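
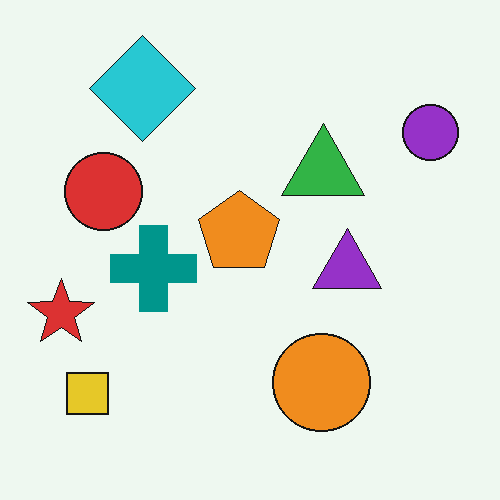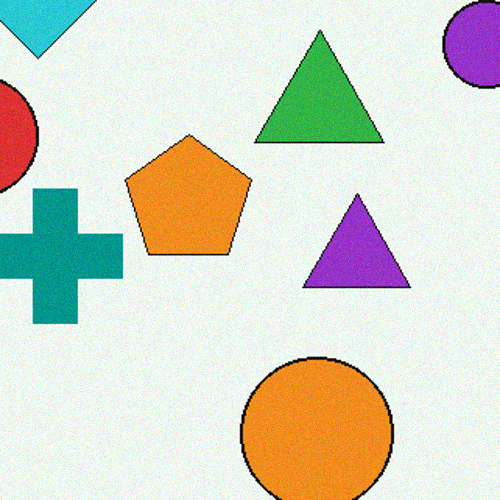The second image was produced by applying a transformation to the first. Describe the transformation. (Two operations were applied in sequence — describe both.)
This is the original image cropped slightly and scaled back up, then degraded with subtle gaussian noise.

The visible shapes are larger and the field of view is narrower; shapes near the original edges may be partly or wholly outside the frame — a crop-and-rescale. Random speckle covers the whole image, including the flat background.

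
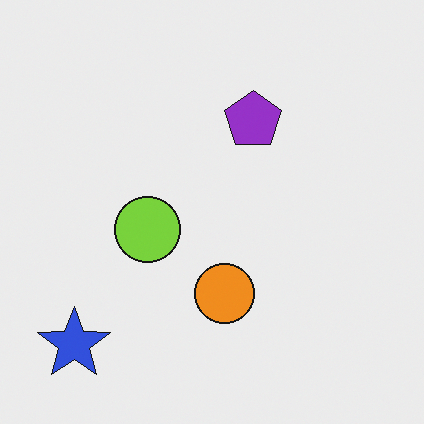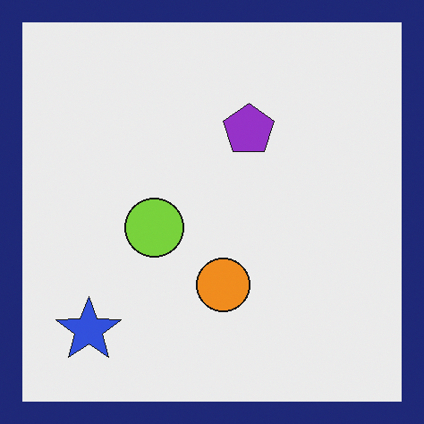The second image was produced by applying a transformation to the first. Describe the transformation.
The second image is the first framed with a navy border.

A solid navy frame runs around the edge of the second image, with the content slightly shrunk inside it.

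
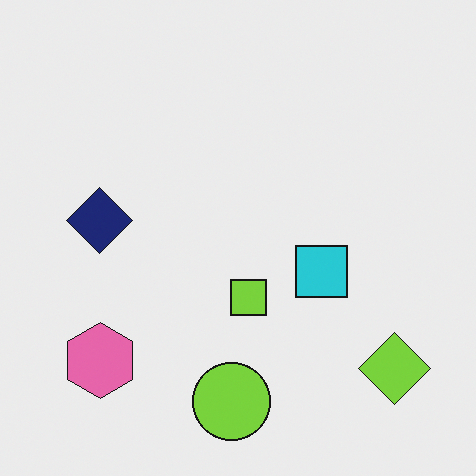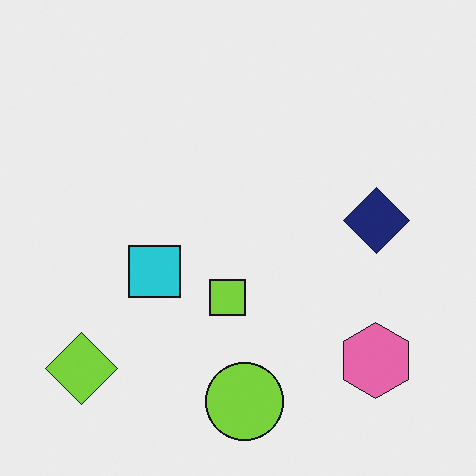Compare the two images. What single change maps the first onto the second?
Flipped horizontally (left ↔ right).

The lime diamond is in the bottom-right of the first image and the bottom-left of the second — shapes on opposite sides of the vertical midline have swapped in a mirror flip.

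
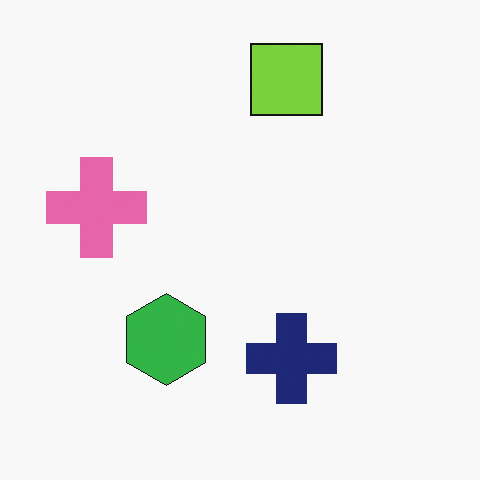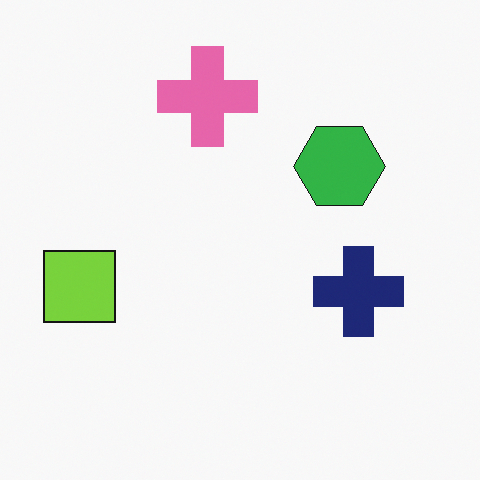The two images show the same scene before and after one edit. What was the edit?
The image was transposed (reflected across the top-left ↔ bottom-right diagonal).

Shapes have swapped their row and column positions — what was in the top-right is now in the bottom-left — a diagonal reflection.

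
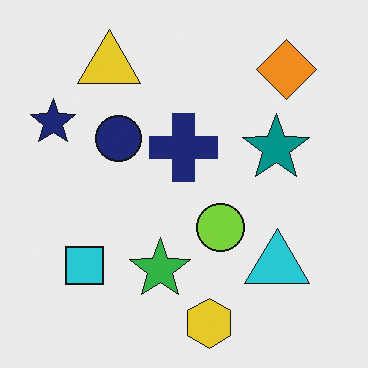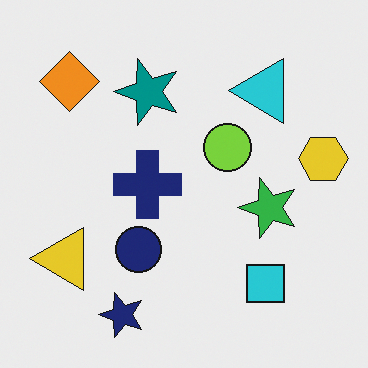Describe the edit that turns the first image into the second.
The transformation is: rotated 90° counter-clockwise.

The orange diamond sits in the top-right of the first image and the top-left of the second — consistent with a whole-image 90° counter-clockwise rotation.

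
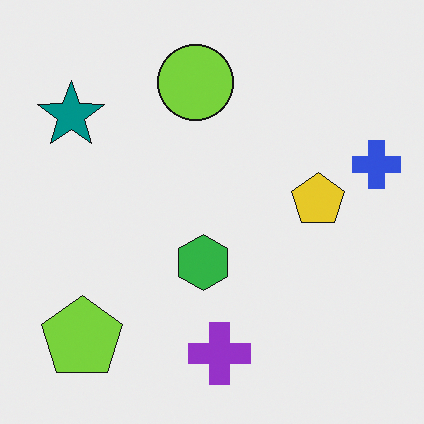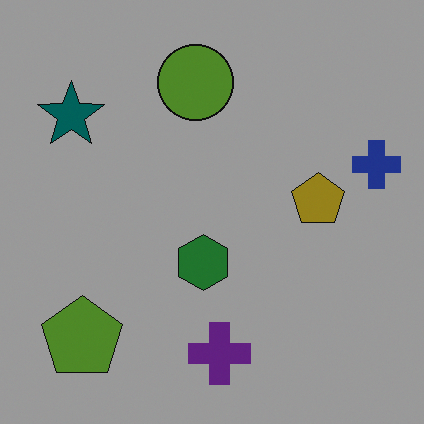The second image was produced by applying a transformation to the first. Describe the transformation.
This is the original image noticeably darkened.

Every pixel — background and shapes alike — is uniformly darkened.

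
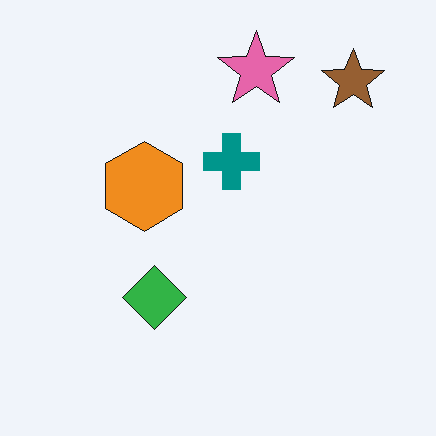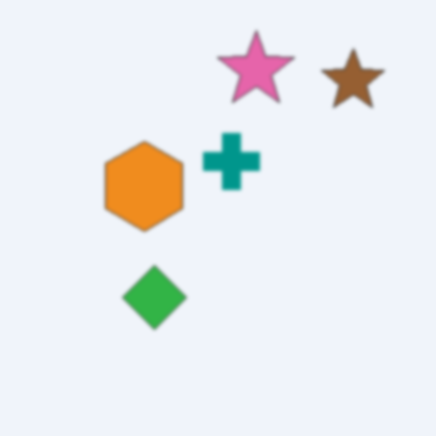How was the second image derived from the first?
The second image is the first slightly softened.

Shape edges and outlines are uniformly softened across the whole image.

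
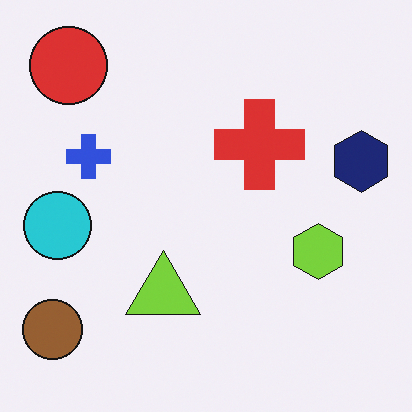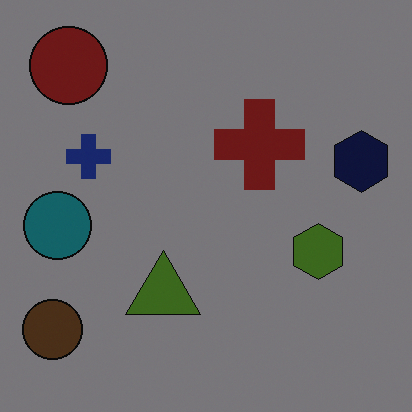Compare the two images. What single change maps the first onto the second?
Darkened a lot.

Every pixel — background and shapes alike — is uniformly darkened.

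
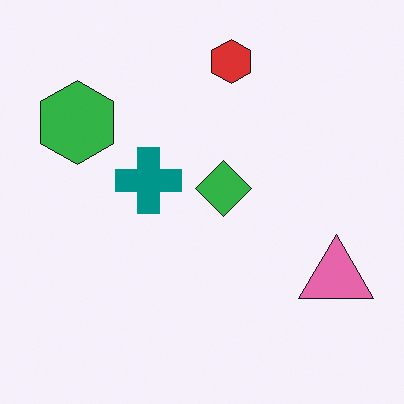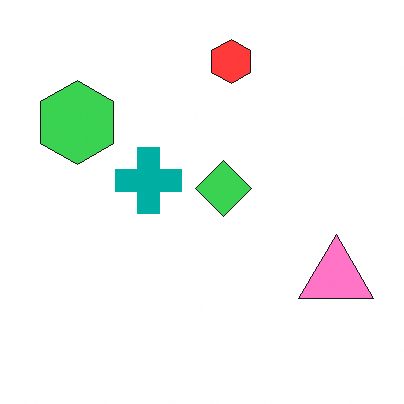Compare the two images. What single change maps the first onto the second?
The image was slightly brightened.

Every pixel — background and shapes alike — is uniformly brightened.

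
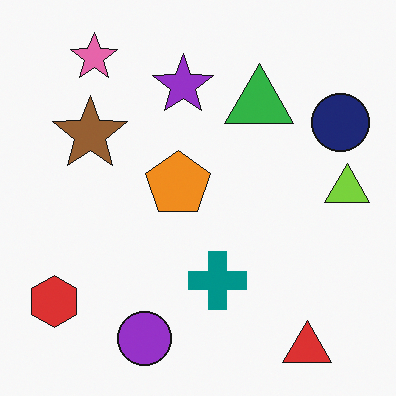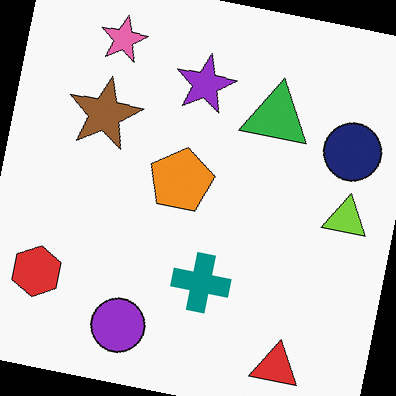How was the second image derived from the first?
The second image is the first rotated clockwise by a small amount.

Every shape is tilted by the same angle and the image corners show triangular fill wedges — a whole-image rotation by a non-right angle.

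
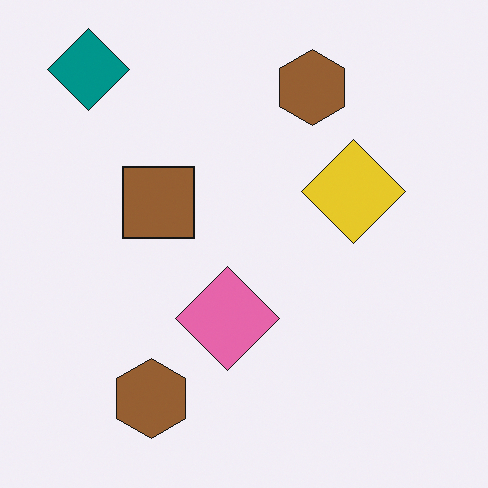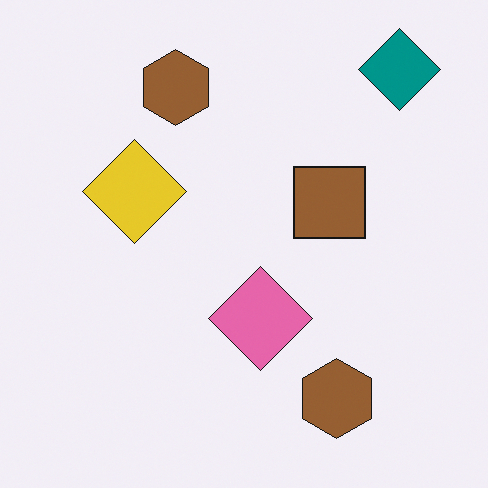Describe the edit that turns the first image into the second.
This is the original image flipped horizontally (left ↔ right).

The teal diamond is in the top-left of the first image and the top-right of the second — shapes on opposite sides of the vertical midline have swapped in a mirror flip.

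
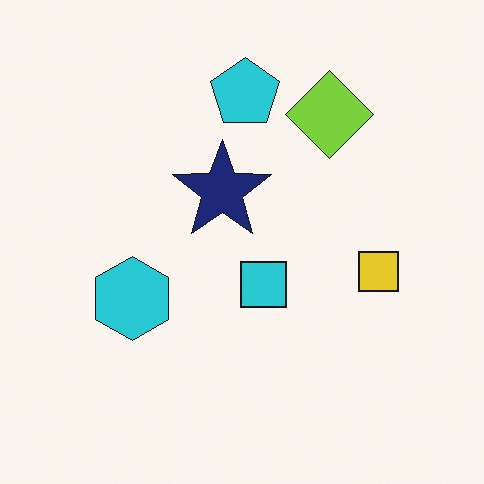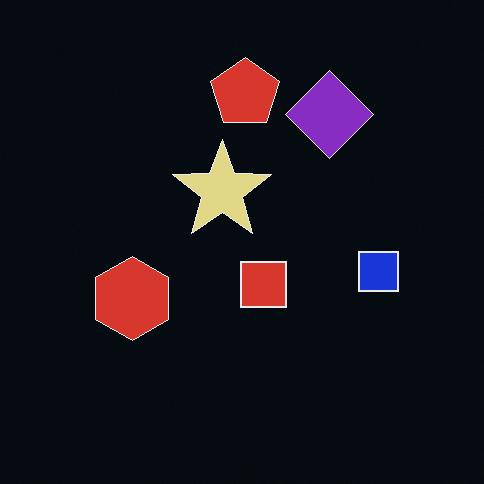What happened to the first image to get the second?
The image was color-inverted (negative).

The light background has become dark and every shape's color is its complement — a photographic negative.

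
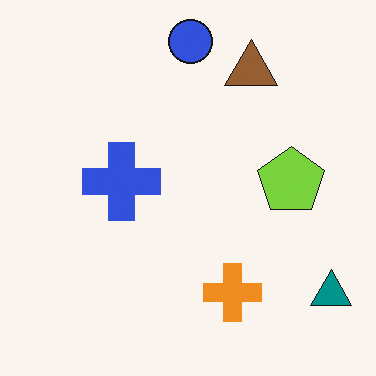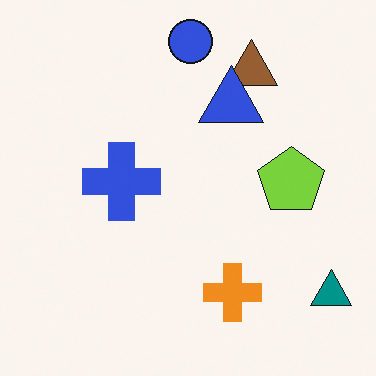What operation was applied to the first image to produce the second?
The second image is the first overlaid with an additional blue triangle.

A blue triangle appears in the second image that is absent from the first.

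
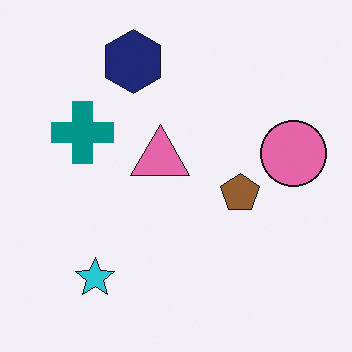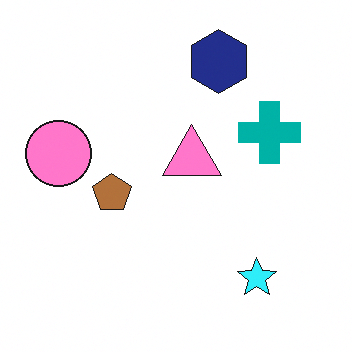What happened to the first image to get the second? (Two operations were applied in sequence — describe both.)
The image was brightened a little, then flipped horizontally (left ↔ right).

Every pixel — background and shapes alike — is uniformly brightened. The pink circle is in the right of the first image and the left of the second — shapes on opposite sides of the vertical midline have swapped in a mirror flip.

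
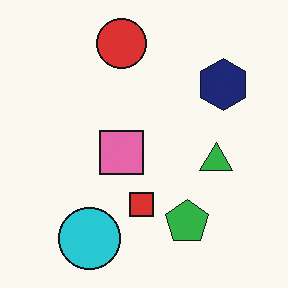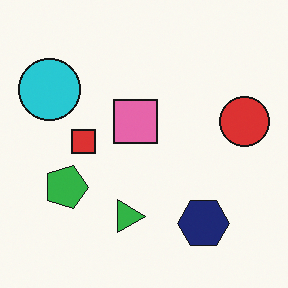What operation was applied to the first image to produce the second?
The transformation is: rotated 90° clockwise.

The cyan circle sits in the bottom-left of the first image and the top-left of the second — consistent with a whole-image 90° clockwise rotation.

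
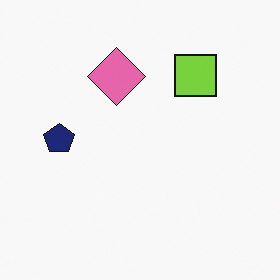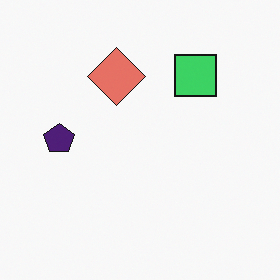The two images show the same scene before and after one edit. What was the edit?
The image was hue-shifted by a small amount.

Every shape's color has rotated by the same amount around the hue wheel — a uniform hue shift.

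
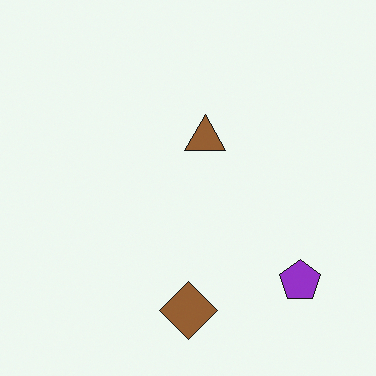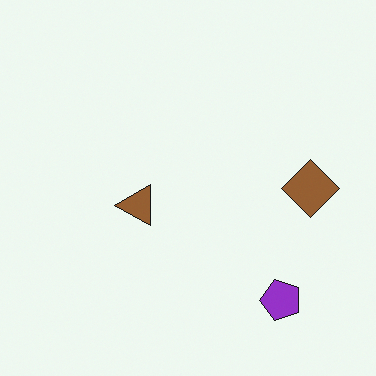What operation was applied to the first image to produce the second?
It was transposed (reflected across the top-left ↔ bottom-right diagonal).

Shapes have swapped their row and column positions — what was in the top-right is now in the bottom-left — a diagonal reflection.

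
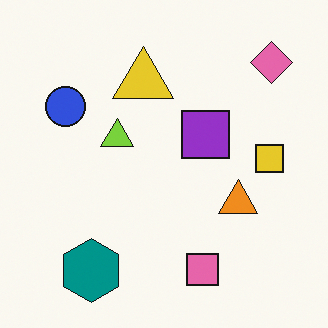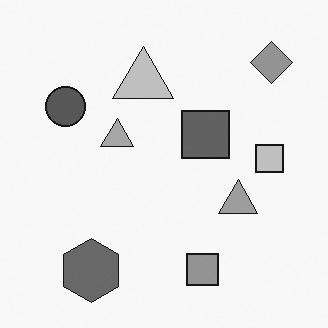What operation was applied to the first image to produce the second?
This is the original image converted to grayscale.

All color is removed — every shape is now a shade of grey.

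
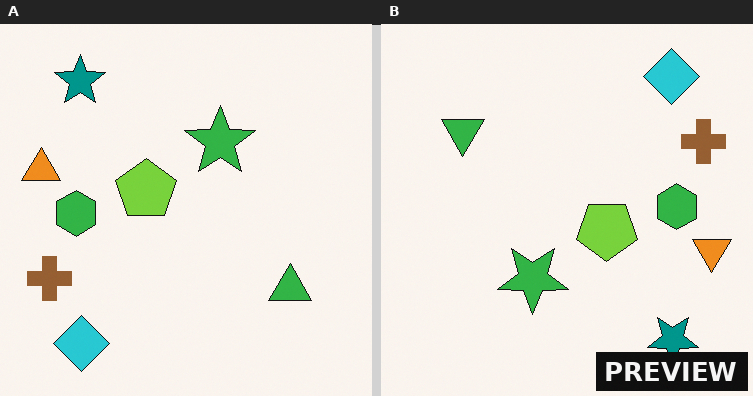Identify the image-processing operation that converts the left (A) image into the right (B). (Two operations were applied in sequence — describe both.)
It was rotated 180°, then watermarked with the text "PREVIEW" in the lower-right corner.

The cyan diamond sits in the bottom-left of the left (A) image and the top-right of the right (B) — consistent with a whole-image 180° rotation. A dark label reading "PREVIEW" appears in the lower-right corner.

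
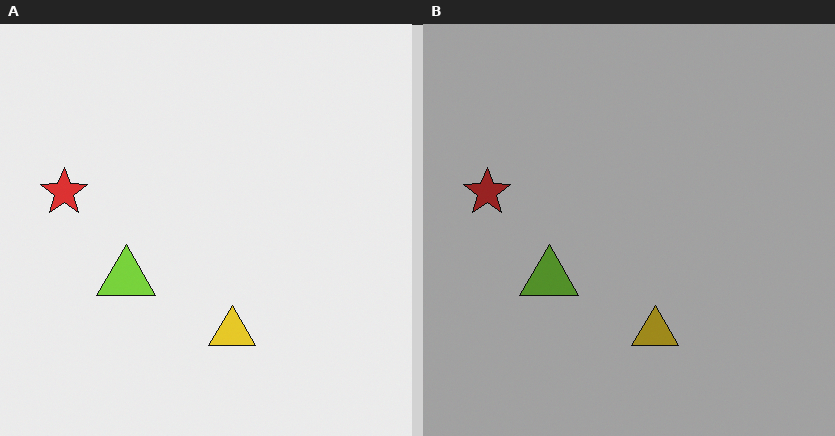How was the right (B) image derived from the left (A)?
The transformation is: darkened a lot.

Every pixel — background and shapes alike — is uniformly darkened.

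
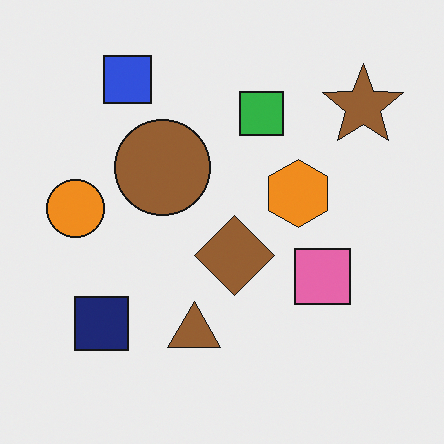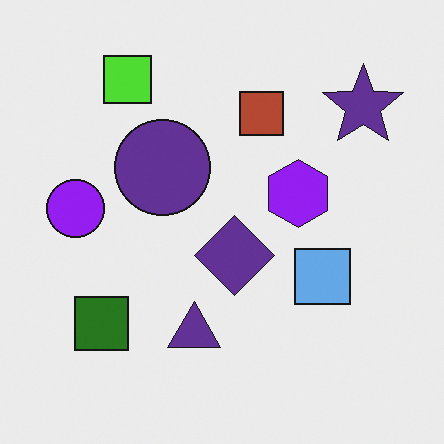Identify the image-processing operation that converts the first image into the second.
The transformation is: hue-shifted by a large amount.

Every shape's color has rotated by the same amount around the hue wheel — a uniform hue shift.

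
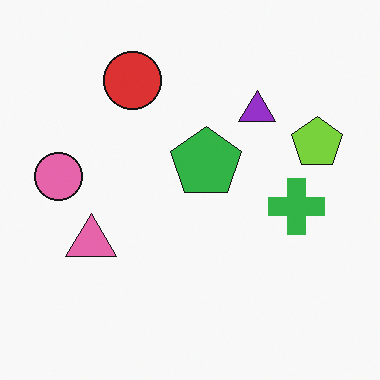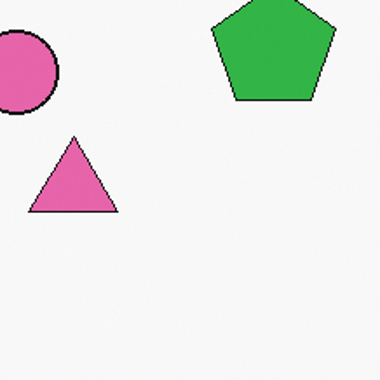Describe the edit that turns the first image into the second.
It was cropped tightly and scaled back up.

The visible shapes are larger and the field of view is narrower; shapes near the original edges may be partly or wholly outside the frame — a crop-and-rescale.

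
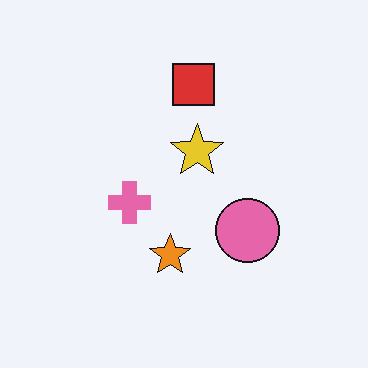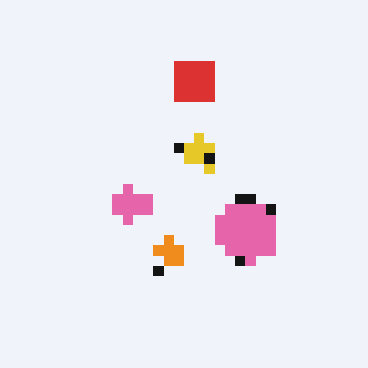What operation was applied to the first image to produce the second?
The transformation is: heavily pixelated into large blocks.

Shapes are reduced to large square blocks; fine edges and outlines are lost — a downscale-then-upscale (mosaic) effect.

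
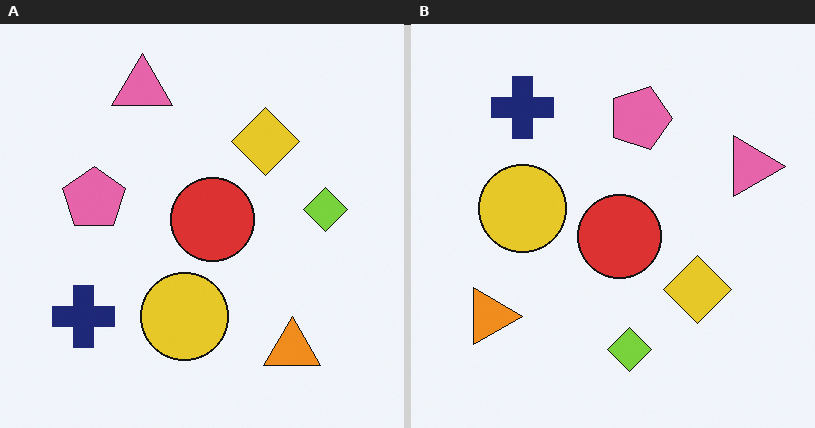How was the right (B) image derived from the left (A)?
This is the original image rotated 90° clockwise.

The orange triangle sits in the bottom-right of the left (A) image and the bottom-left of the right (B) — consistent with a whole-image 90° clockwise rotation.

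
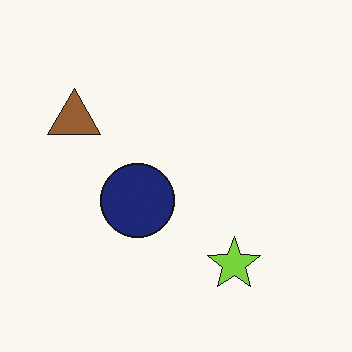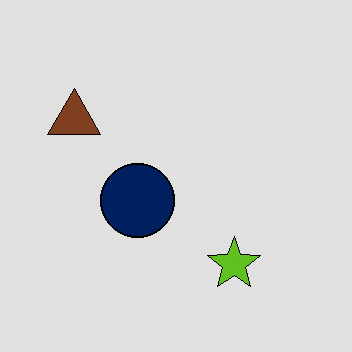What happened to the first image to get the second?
The transformation is: moderately posterized.

Each flat color has snapped to a coarser quantized level — most visibly, the near-white background has dropped to a flat grey.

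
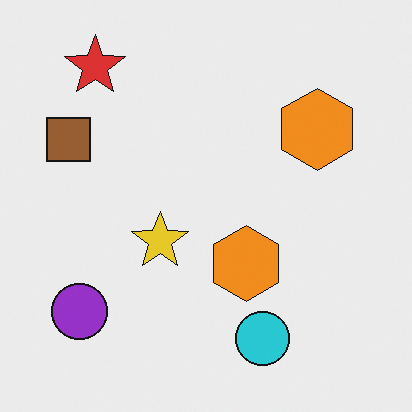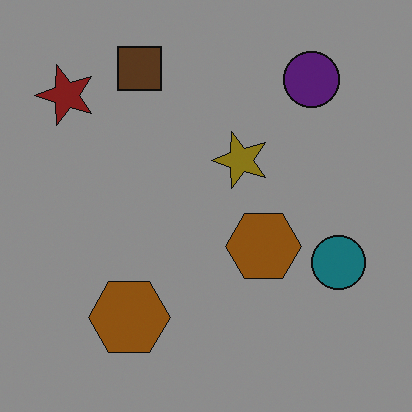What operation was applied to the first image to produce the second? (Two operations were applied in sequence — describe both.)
Transposed (reflected across the top-left ↔ bottom-right diagonal), then darkened a lot.

Shapes have swapped their row and column positions — what was in the top-right is now in the bottom-left — a diagonal reflection. Every pixel — background and shapes alike — is uniformly darkened.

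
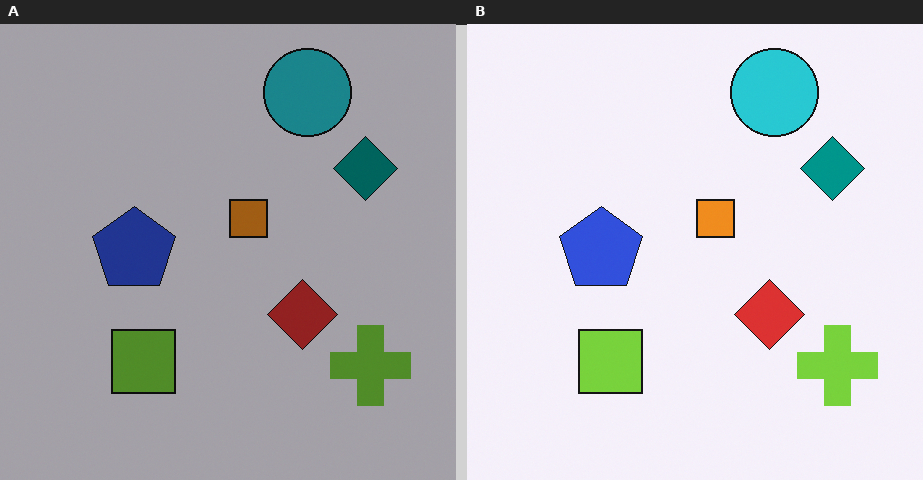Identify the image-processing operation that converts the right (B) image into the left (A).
This is the original image noticeably darkened.

Every pixel — background and shapes alike — is uniformly darkened.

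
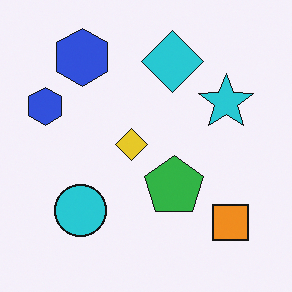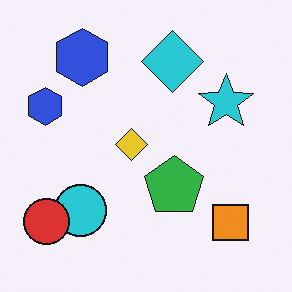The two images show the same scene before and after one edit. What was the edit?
Overlaid with an additional red circle.

A red circle appears in the second image that is absent from the first.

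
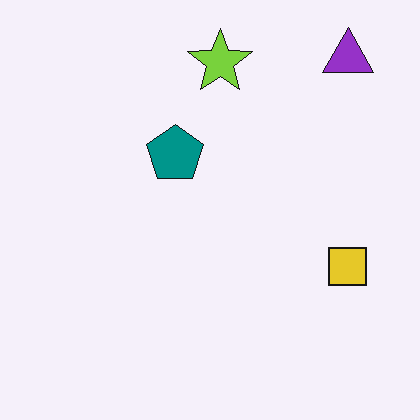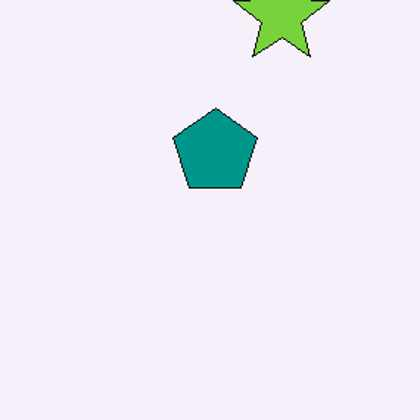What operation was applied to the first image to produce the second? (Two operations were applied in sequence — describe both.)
It was cropped slightly and scaled back up, then JPEG-compressed with visible artifacts.

The visible shapes are larger and the field of view is narrower; shapes near the original edges may be partly or wholly outside the frame — a crop-and-rescale. Blocky 8×8 compression artifacts appear around shape edges and the flat background shows ringing — characteristic JPEG degradation.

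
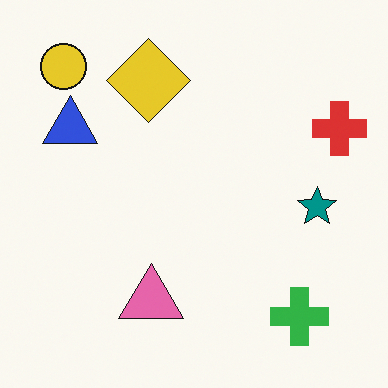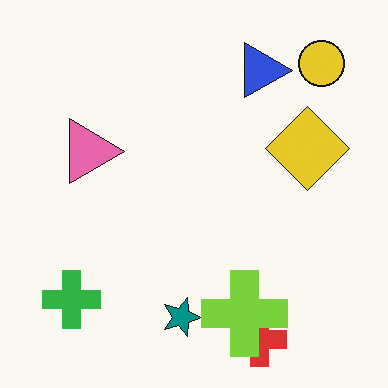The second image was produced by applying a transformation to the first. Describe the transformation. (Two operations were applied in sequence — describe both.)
It was rotated 90° clockwise, then overlaid with an additional lime cross.

The yellow circle sits in the top-left of the first image and the top-right of the second — consistent with a whole-image 90° clockwise rotation. A lime cross appears in the second image that is absent from the first.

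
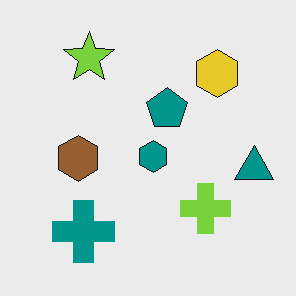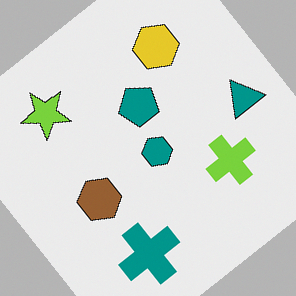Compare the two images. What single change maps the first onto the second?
This is the original image rotated counter-clockwise by a large amount — several tens of degrees.

Every shape is tilted by the same angle and the image corners show triangular fill wedges — a whole-image rotation by a non-right angle.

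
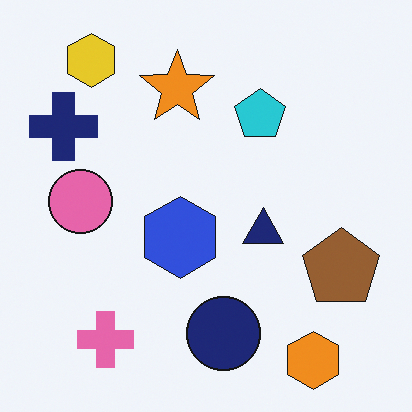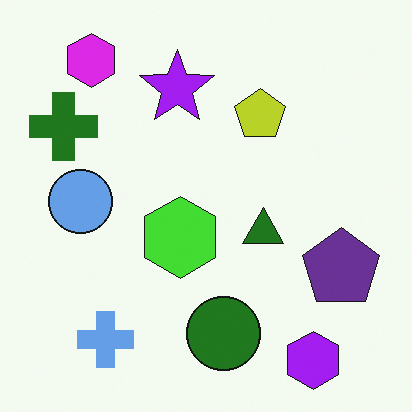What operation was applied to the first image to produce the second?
It was hue-shifted through roughly half the color wheel.

Every shape's color has rotated by the same amount around the hue wheel — a uniform hue shift.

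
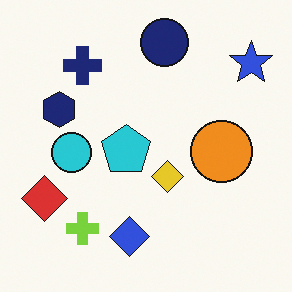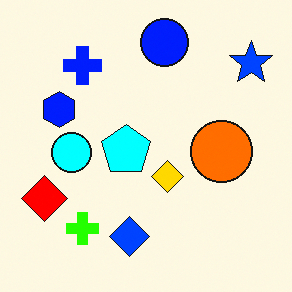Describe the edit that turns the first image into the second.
The second image is the first heavily oversaturated.

All colors are more vivid — a global saturation change.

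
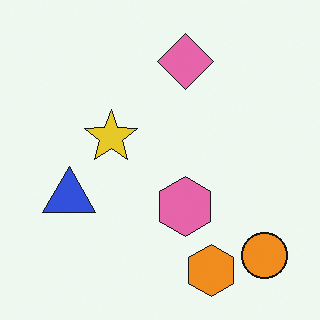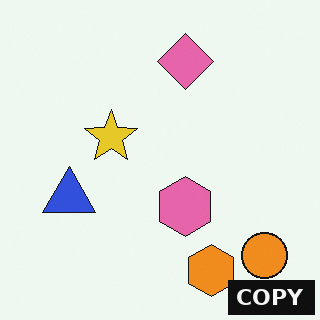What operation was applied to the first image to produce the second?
The image was watermarked with the text "COPY" in the lower-right corner.

A dark label reading "COPY" appears in the lower-right corner.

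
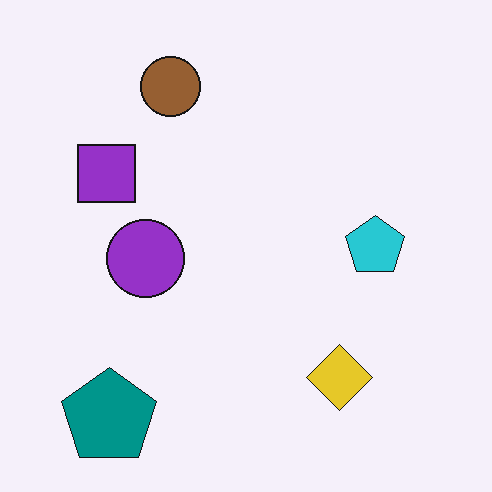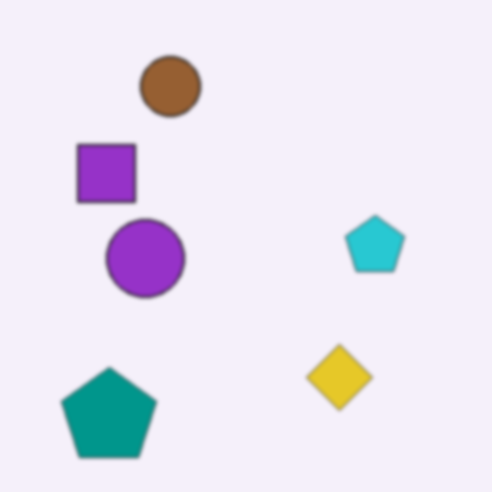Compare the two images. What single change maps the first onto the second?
Slightly softened.

Shape edges and outlines are uniformly softened across the whole image.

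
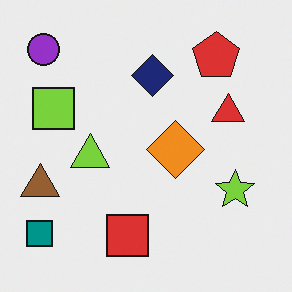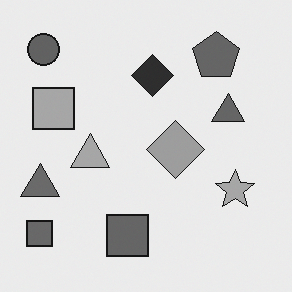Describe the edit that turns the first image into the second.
The second image is the first converted to grayscale.

All color is removed — every shape is now a shade of grey.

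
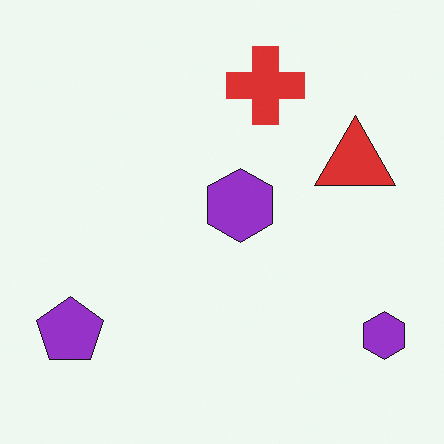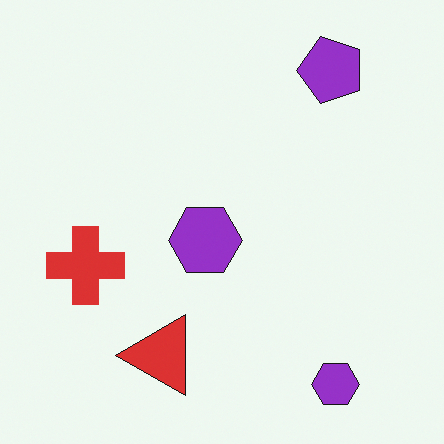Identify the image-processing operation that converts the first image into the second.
The transformation is: transposed (reflected across the top-left ↔ bottom-right diagonal).

Shapes have swapped their row and column positions — what was in the top-right is now in the bottom-left — a diagonal reflection.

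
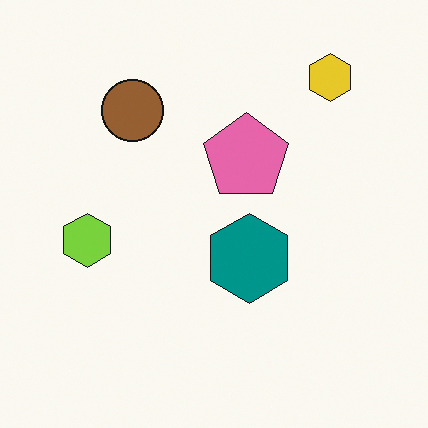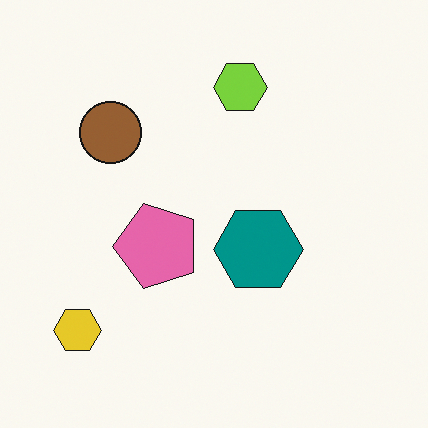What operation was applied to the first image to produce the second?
The image was transposed (reflected across the top-left ↔ bottom-right diagonal).

Shapes have swapped their row and column positions — what was in the top-right is now in the bottom-left — a diagonal reflection.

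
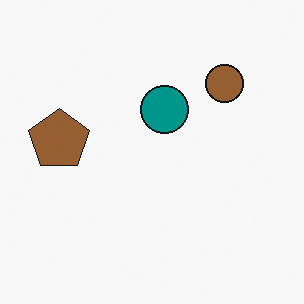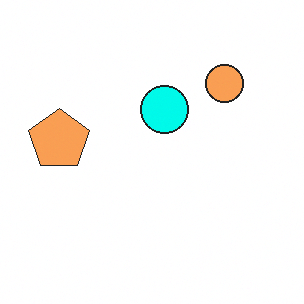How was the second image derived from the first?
The transformation is: substantially brightened.

Every pixel — background and shapes alike — is uniformly brightened.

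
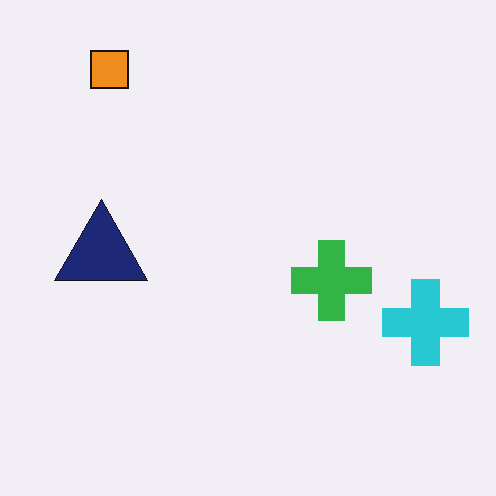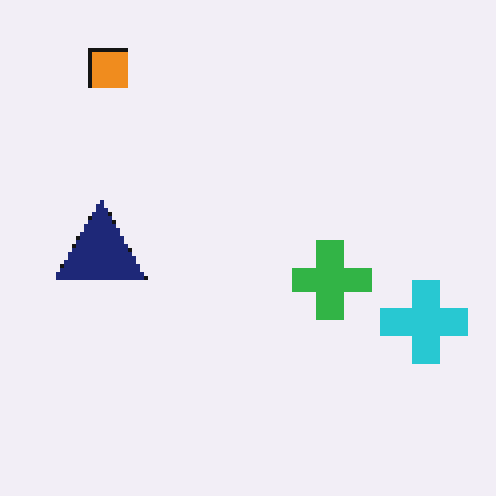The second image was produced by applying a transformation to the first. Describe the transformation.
The transformation is: mildly pixelated.

Shapes are reduced to large square blocks; fine edges and outlines are lost — a downscale-then-upscale (mosaic) effect.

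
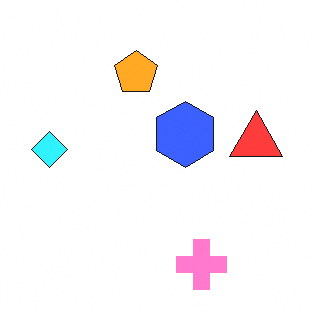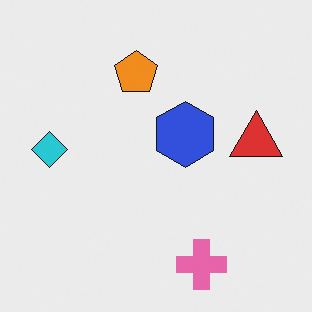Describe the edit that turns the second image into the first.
The first image is the second brightened a little.

Every pixel — background and shapes alike — is uniformly brightened.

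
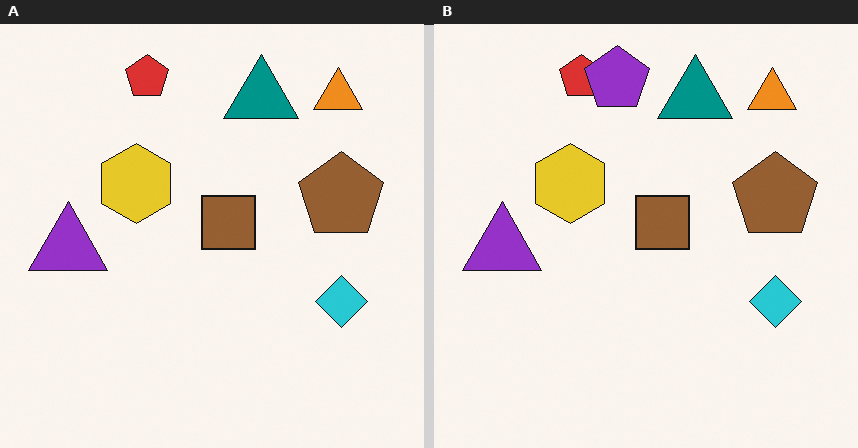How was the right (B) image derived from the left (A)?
The image was overlaid with an additional purple pentagon.

A purple pentagon appears in the right (B) image that is absent from the left (A).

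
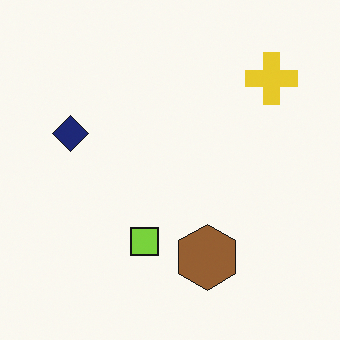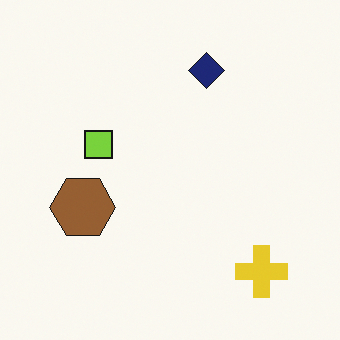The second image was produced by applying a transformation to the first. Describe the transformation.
The transformation is: rotated 90° clockwise.

The yellow cross sits in the top-right of the first image and the bottom-right of the second — consistent with a whole-image 90° clockwise rotation.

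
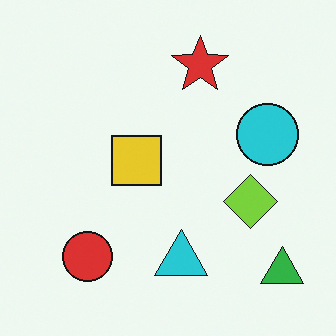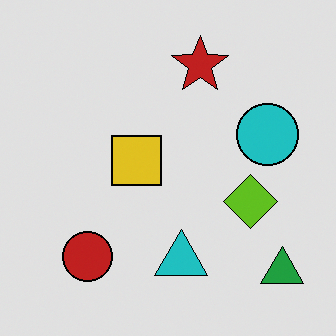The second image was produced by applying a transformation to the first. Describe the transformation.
The second image is the first moderately posterized.

Each flat color has snapped to a coarser quantized level — most visibly, the near-white background has dropped to a flat grey.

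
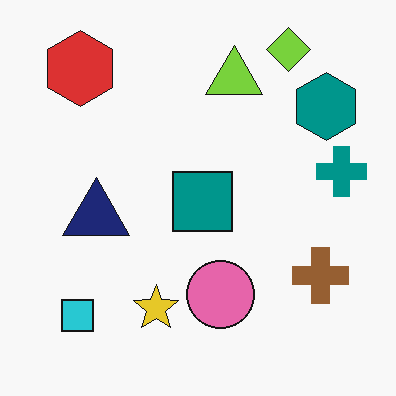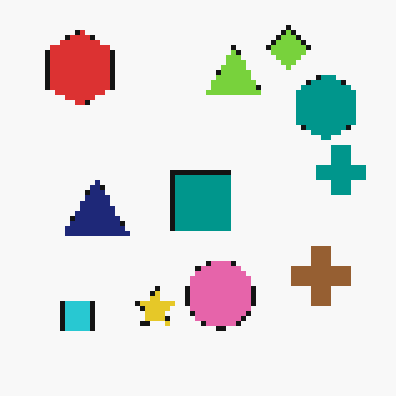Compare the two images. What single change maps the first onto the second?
The transformation is: lightly pixelated (a mild mosaic effect).

Shapes are reduced to large square blocks; fine edges and outlines are lost — a downscale-then-upscale (mosaic) effect.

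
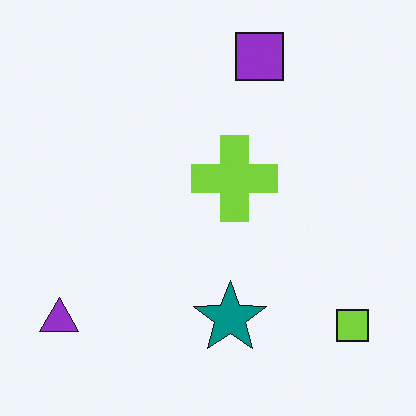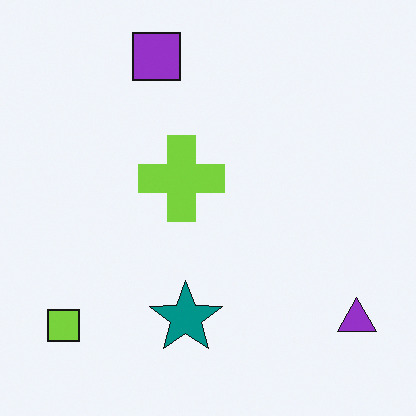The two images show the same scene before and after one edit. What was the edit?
Flipped horizontally (left ↔ right).

The purple triangle is in the bottom-left of the first image and the bottom-right of the second — shapes on opposite sides of the vertical midline have swapped in a mirror flip.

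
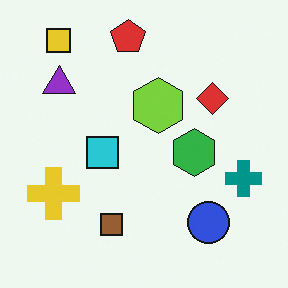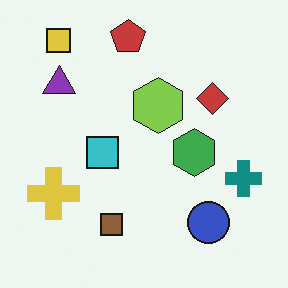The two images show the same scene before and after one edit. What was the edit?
Slightly desaturated.

All colors are more muted and greyish — a global saturation change.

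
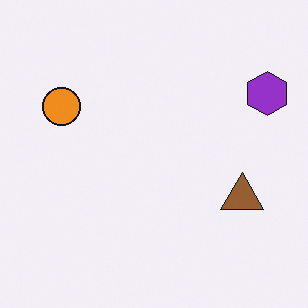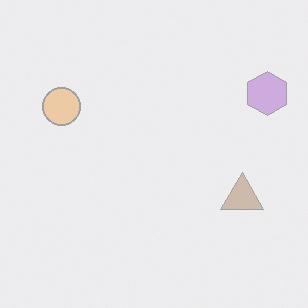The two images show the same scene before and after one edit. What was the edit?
The transformation is: given much lower contrast.

Tones are pushed toward mid-grey across the whole image — a global contrast change.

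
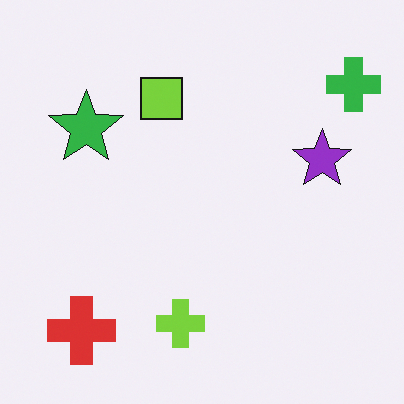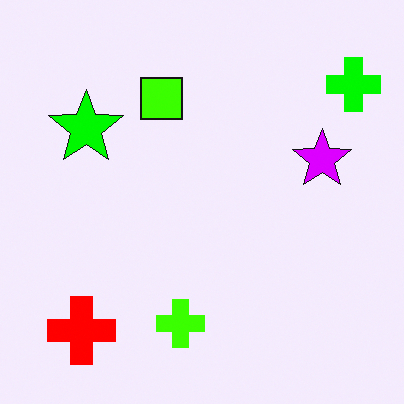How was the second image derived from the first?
The second image is the first made much more vivid (saturation change).

All colors are more vivid — a global saturation change.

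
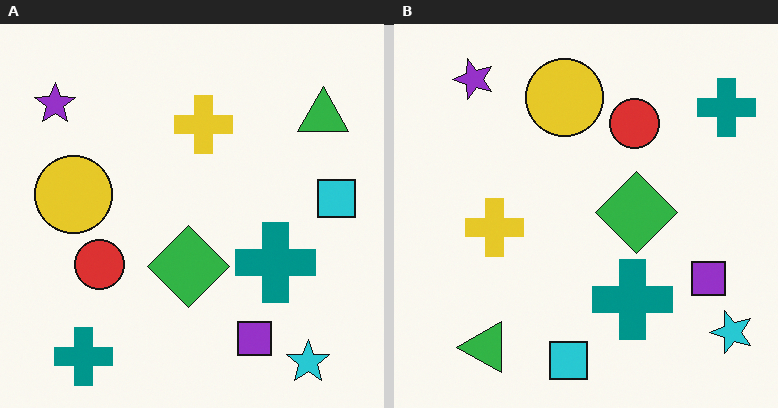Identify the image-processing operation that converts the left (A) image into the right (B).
This is the original image transposed (reflected across the top-left ↔ bottom-right diagonal).

Shapes have swapped their row and column positions — what was in the top-right is now in the bottom-left — a diagonal reflection.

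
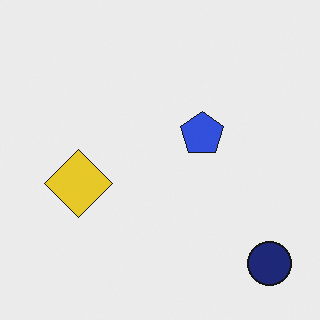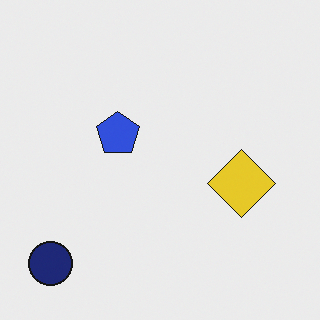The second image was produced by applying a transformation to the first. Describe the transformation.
It was flipped horizontally (left ↔ right).

The navy circle is in the bottom-right of the first image and the bottom-left of the second — shapes on opposite sides of the vertical midline have swapped in a mirror flip.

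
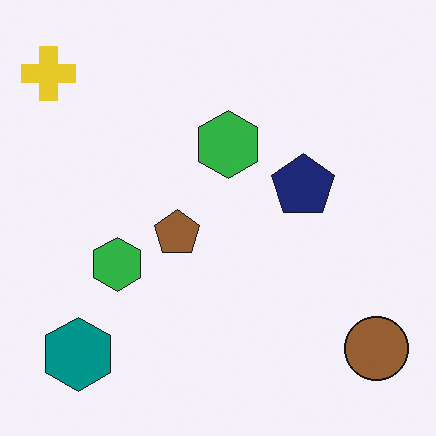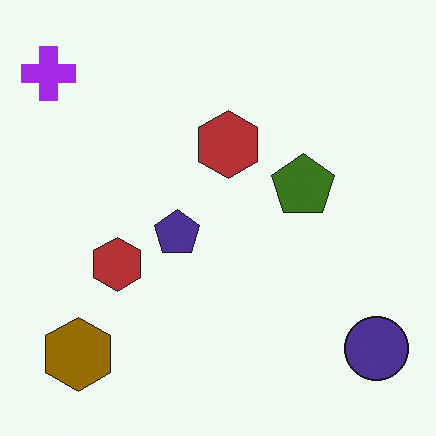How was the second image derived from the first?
This is the original image hue-shifted through roughly half the color wheel.

Every shape's color has rotated by the same amount around the hue wheel — a uniform hue shift.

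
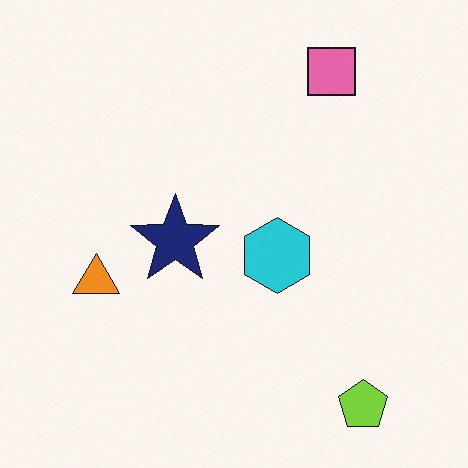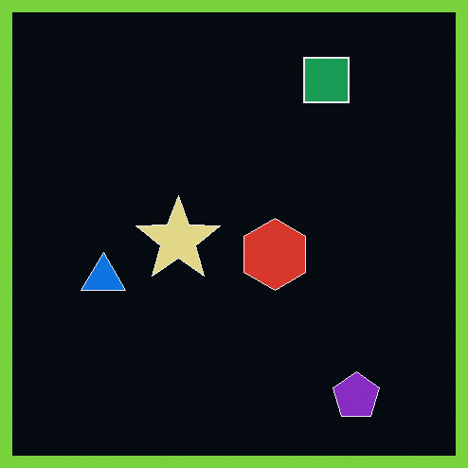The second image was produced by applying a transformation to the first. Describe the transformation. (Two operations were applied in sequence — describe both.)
The second image is the first color-inverted (negative), then framed with a lime border.

The light background has become dark and every shape's color is its complement — a photographic negative. A solid lime frame runs around the edge of the second image, with the content slightly shrunk inside it.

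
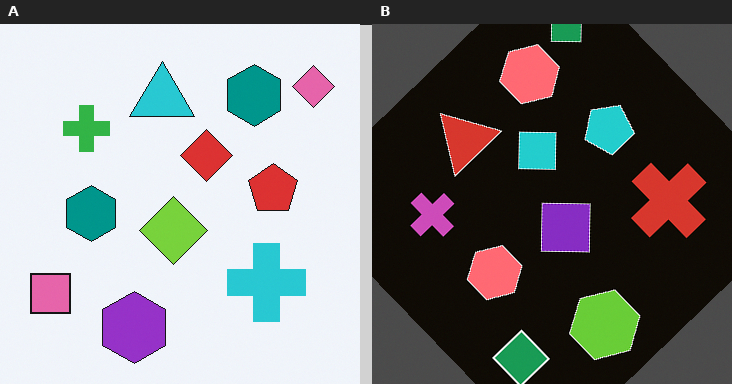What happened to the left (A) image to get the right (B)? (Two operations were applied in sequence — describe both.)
It was rotated counter-clockwise by a large amount — several tens of degrees, then color-inverted (negative).

Every shape is tilted by the same angle and the image corners show triangular fill wedges — a whole-image rotation by a non-right angle. The light background has become dark and every shape's color is its complement — a photographic negative.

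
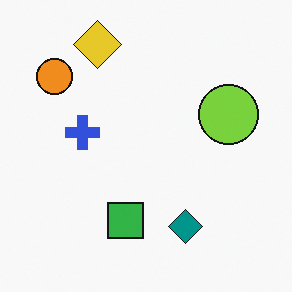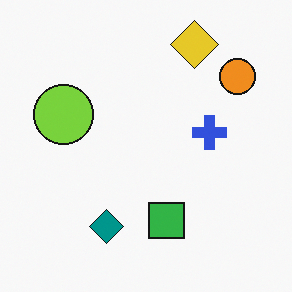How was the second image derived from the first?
This is the original image flipped horizontally (left ↔ right).

The orange circle is in the top-left of the first image and the top-right of the second — shapes on opposite sides of the vertical midline have swapped in a mirror flip.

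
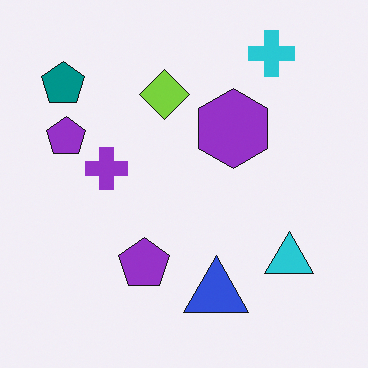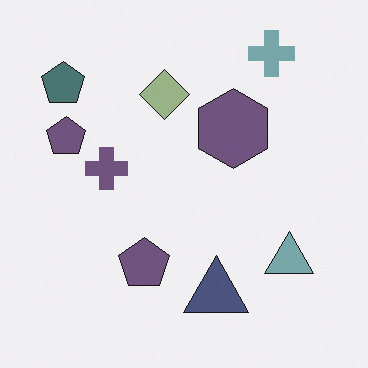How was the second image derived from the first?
The image was heavily desaturated.

All colors are more muted and greyish — a global saturation change.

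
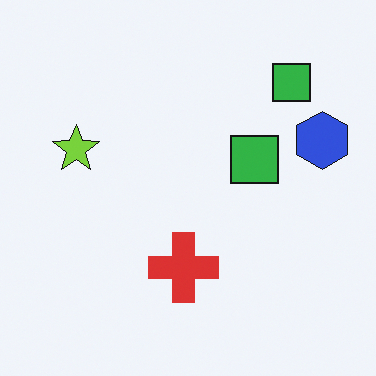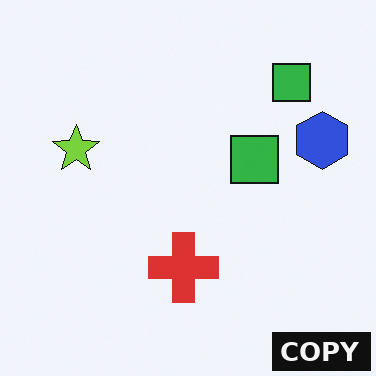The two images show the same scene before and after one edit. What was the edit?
The second image is the first watermarked with the text "COPY" in the lower-right corner.

A dark label reading "COPY" appears in the lower-right corner.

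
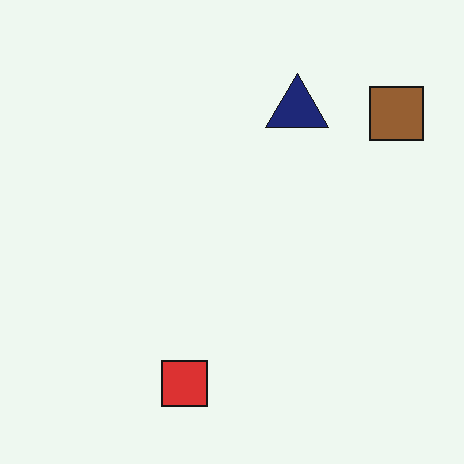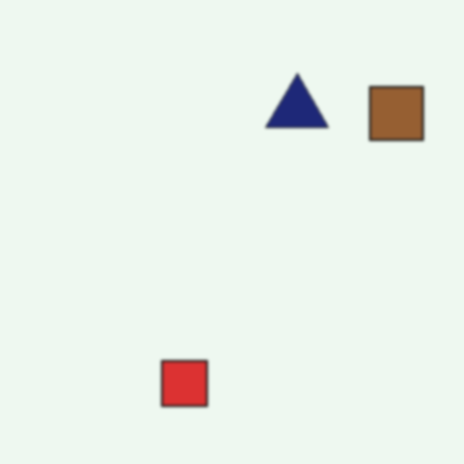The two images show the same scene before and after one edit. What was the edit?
The image was lightly blurred.

Shape edges and outlines are uniformly softened across the whole image.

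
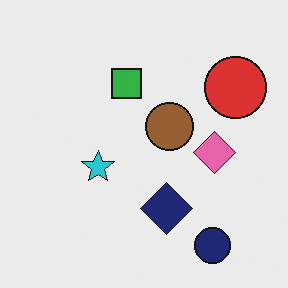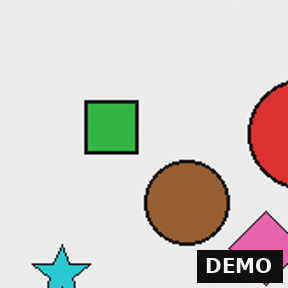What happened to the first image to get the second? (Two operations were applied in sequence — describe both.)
Cropped to a noticeably smaller region and rescaled, then watermarked with the text "DEMO" in the lower-right corner.

The visible shapes are larger and the field of view is narrower; shapes near the original edges may be partly or wholly outside the frame — a crop-and-rescale. A dark label reading "DEMO" appears in the lower-right corner.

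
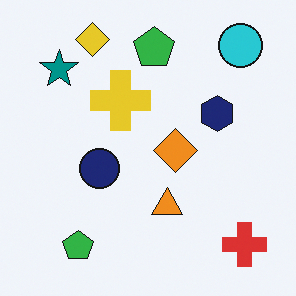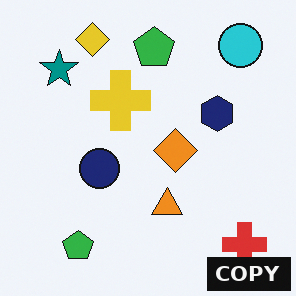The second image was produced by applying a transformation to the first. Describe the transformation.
The transformation is: watermarked with the text "COPY" in the lower-right corner.

A dark label reading "COPY" appears in the lower-right corner.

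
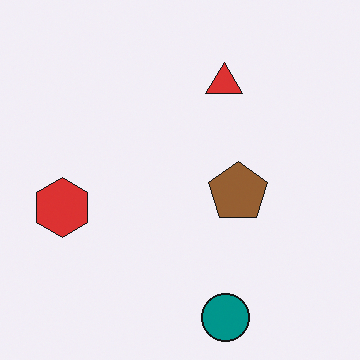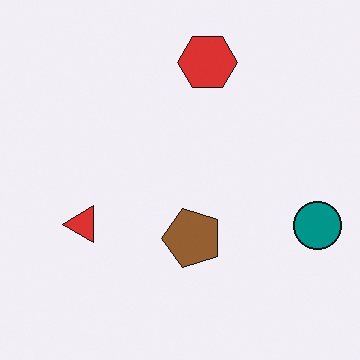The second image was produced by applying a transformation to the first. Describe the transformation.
It was transposed (reflected across the top-left ↔ bottom-right diagonal).

Shapes have swapped their row and column positions — what was in the top-right is now in the bottom-left — a diagonal reflection.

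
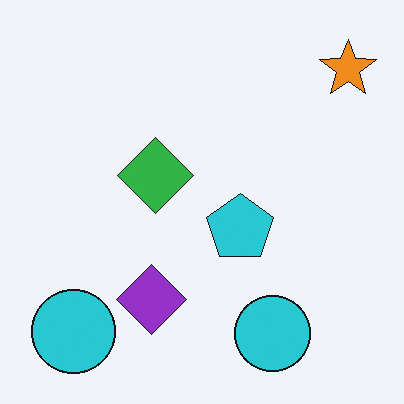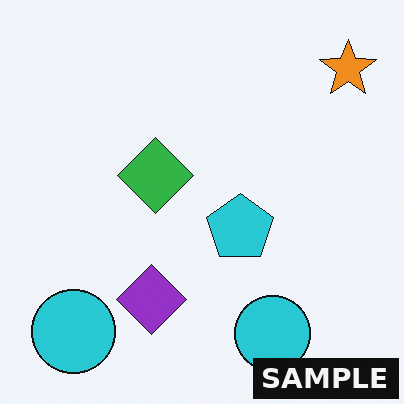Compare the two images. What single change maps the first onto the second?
It was watermarked with the text "SAMPLE" in the lower-right corner.

A dark label reading "SAMPLE" appears in the lower-right corner.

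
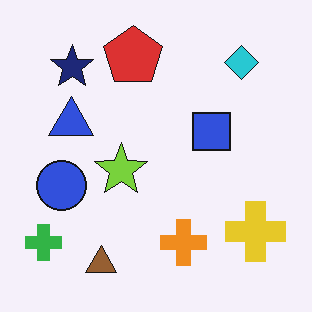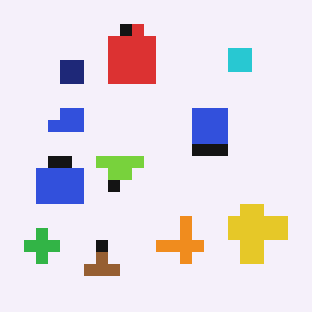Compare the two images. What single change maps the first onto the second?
The second image is the first heavily pixelated into large blocks.

Shapes are reduced to large square blocks; fine edges and outlines are lost — a downscale-then-upscale (mosaic) effect.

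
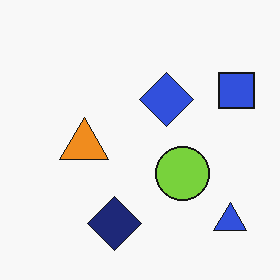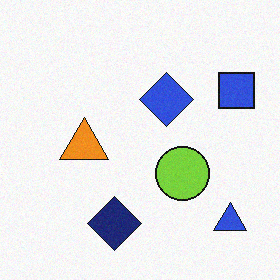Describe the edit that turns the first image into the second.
It was degraded with a light layer of grain.

Random speckle covers the whole image, including the flat background.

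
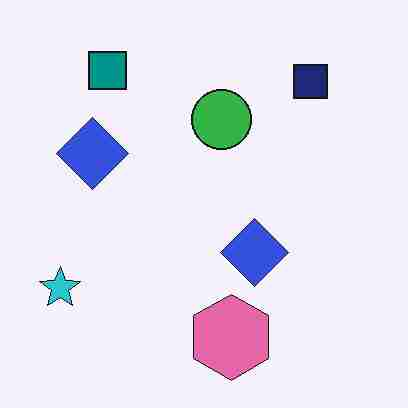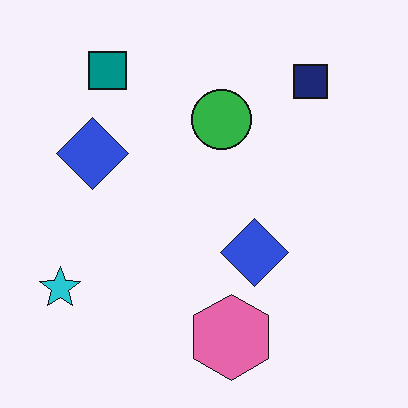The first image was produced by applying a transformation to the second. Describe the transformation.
The image was degraded with heavy JPEG compression.

Blocky 8×8 compression artifacts appear around shape edges and the flat background shows ringing — characteristic JPEG degradation.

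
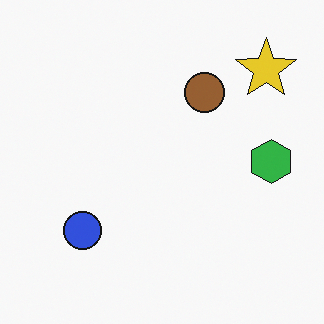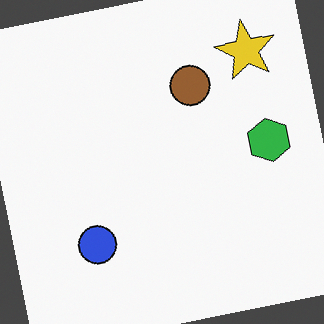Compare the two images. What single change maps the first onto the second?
Rotated counter-clockwise by a few degrees.

Every shape is tilted by the same angle and the image corners show triangular fill wedges — a whole-image rotation by a non-right angle.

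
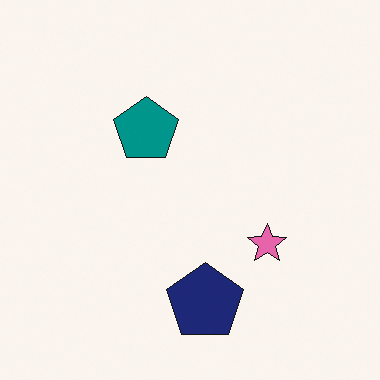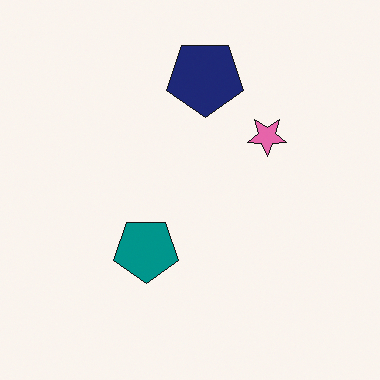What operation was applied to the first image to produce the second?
It was flipped vertically (top ↔ bottom).

The navy pentagon is in the bottom of the first image and the top of the second — shapes on opposite sides of the horizontal midline have swapped in a mirror flip.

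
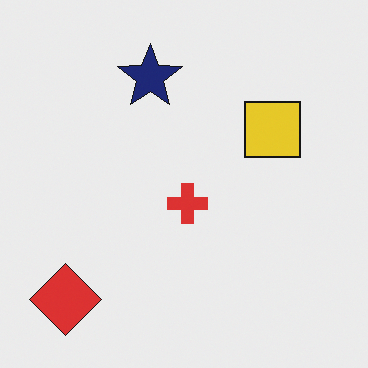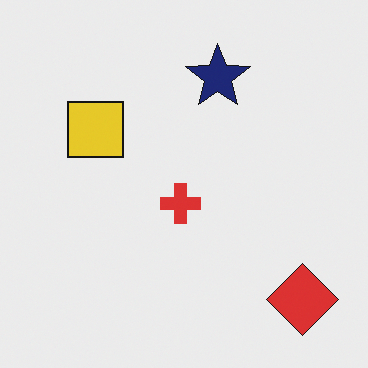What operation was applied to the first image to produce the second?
The second image is the first flipped horizontally (left ↔ right).

The red diamond is in the bottom-left of the first image and the bottom-right of the second — shapes on opposite sides of the vertical midline have swapped in a mirror flip.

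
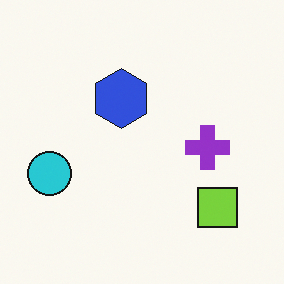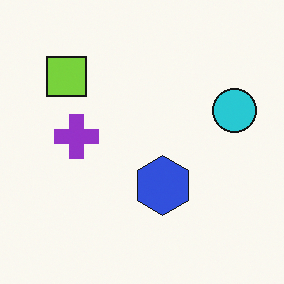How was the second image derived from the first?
This is the original image rotated 180°.

The lime square sits in the bottom-right of the first image and the top-left of the second — consistent with a whole-image 180° rotation.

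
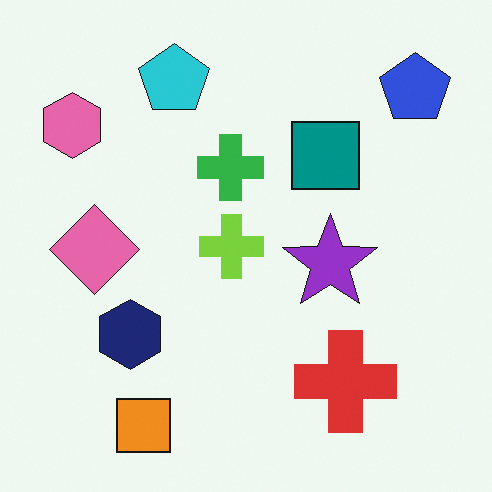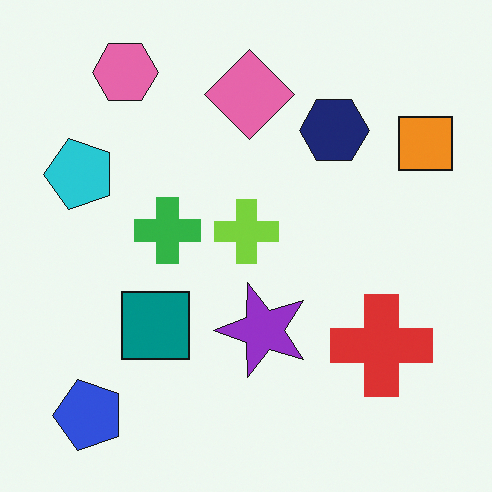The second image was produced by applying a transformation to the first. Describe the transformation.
The second image is the first transposed (reflected across the top-left ↔ bottom-right diagonal).

Shapes have swapped their row and column positions — what was in the top-right is now in the bottom-left — a diagonal reflection.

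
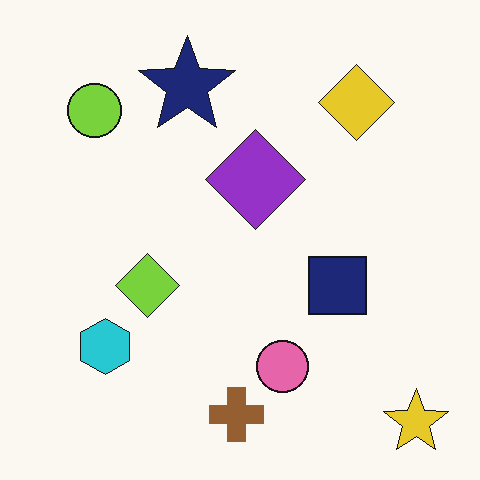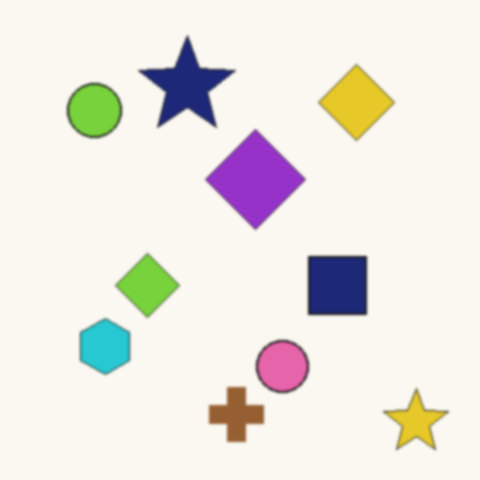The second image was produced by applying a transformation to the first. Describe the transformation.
The transformation is: given a subtle gaussian blur.

Shape edges and outlines are uniformly softened across the whole image.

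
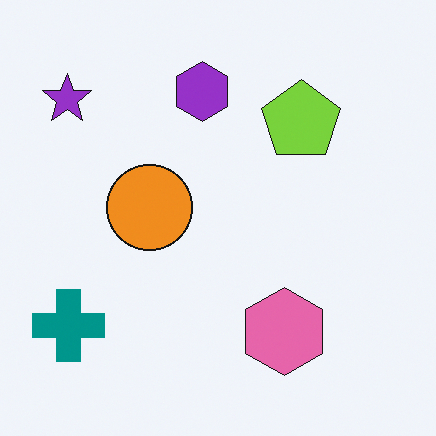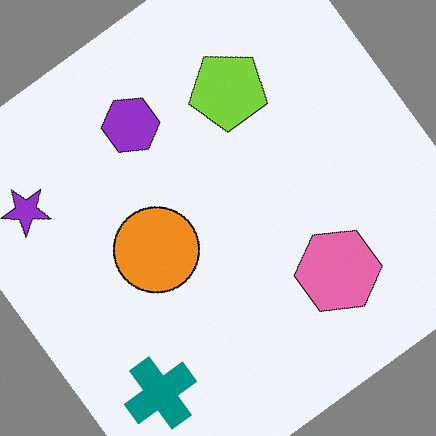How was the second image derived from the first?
The second image is the first rotated counter-clockwise by a large amount — several tens of degrees.

Every shape is tilted by the same angle and the image corners show triangular fill wedges — a whole-image rotation by a non-right angle.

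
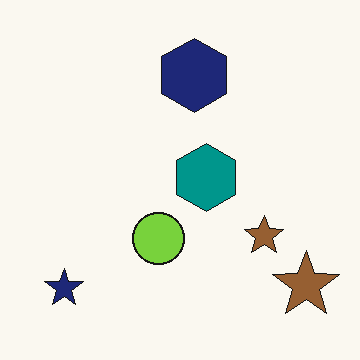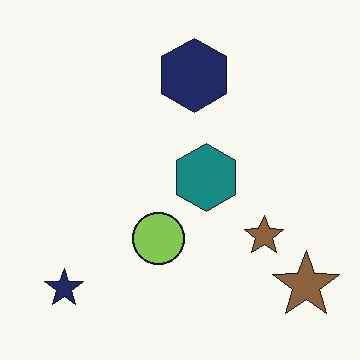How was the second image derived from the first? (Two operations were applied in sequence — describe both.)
The transformation is: slightly desaturated, then JPEG-compressed with visible artifacts.

All colors are more muted and greyish — a global saturation change. Blocky 8×8 compression artifacts appear around shape edges and the flat background shows ringing — characteristic JPEG degradation.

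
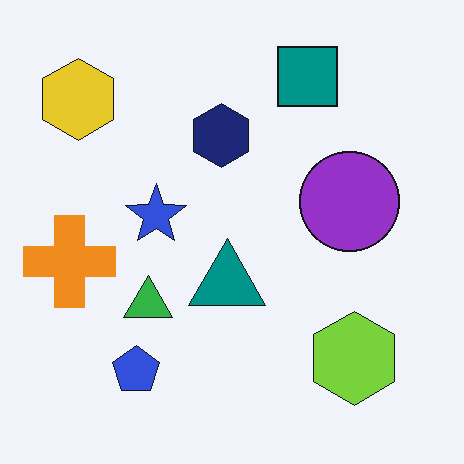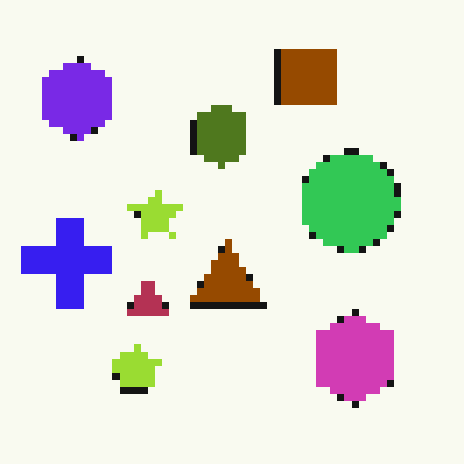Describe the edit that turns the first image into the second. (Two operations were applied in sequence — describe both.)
Pixelated into visible square blocks, then hue-shifted through roughly half the color wheel.

Shapes are reduced to large square blocks; fine edges and outlines are lost — a downscale-then-upscale (mosaic) effect. Every shape's color has rotated by the same amount around the hue wheel — a uniform hue shift.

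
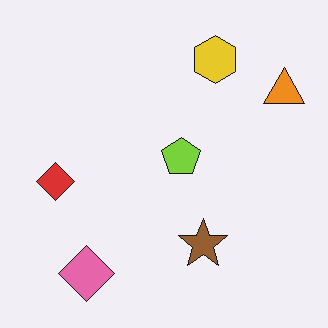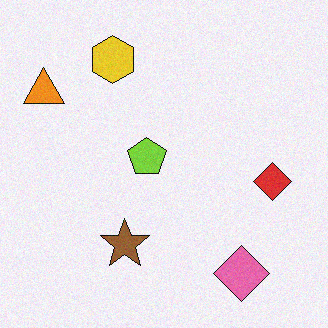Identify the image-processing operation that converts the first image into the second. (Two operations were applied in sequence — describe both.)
The second image is the first degraded with subtle gaussian noise, then flipped horizontally (left ↔ right).

Random speckle covers the whole image, including the flat background. The orange triangle is in the top-right of the first image and the top-left of the second — shapes on opposite sides of the vertical midline have swapped in a mirror flip.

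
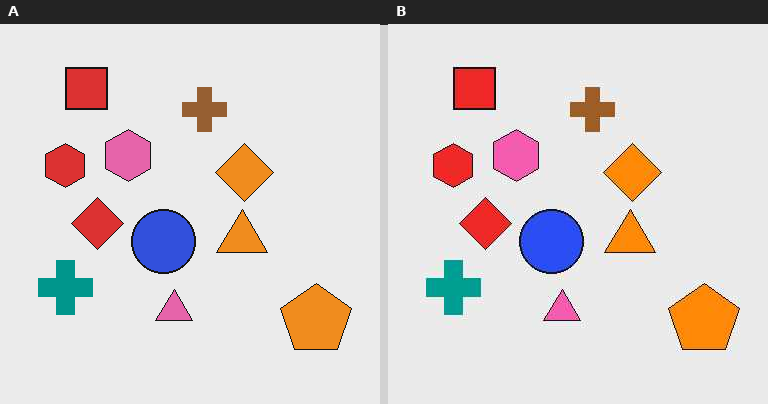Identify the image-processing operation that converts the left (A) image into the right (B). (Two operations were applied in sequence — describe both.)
Slightly oversaturated, then given moderate JPEG compression.

All colors are more vivid — a global saturation change. Blocky 8×8 compression artifacts appear around shape edges and the flat background shows ringing — characteristic JPEG degradation.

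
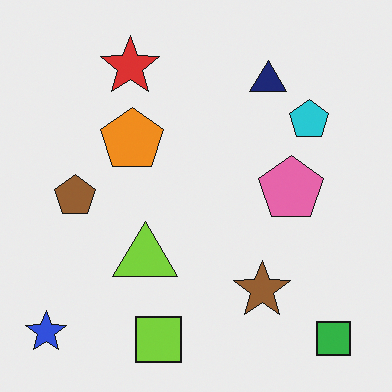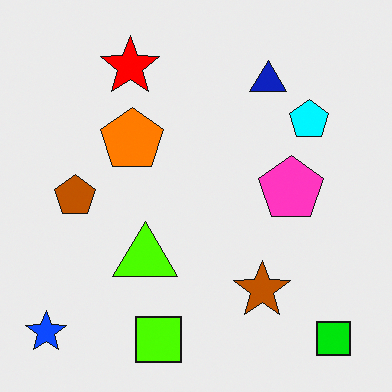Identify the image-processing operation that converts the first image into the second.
The second image is the first made much more vivid (saturation change).

All colors are more vivid — a global saturation change.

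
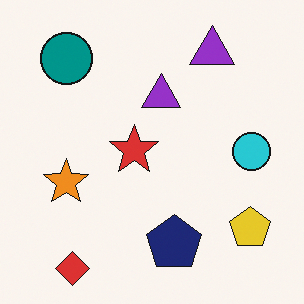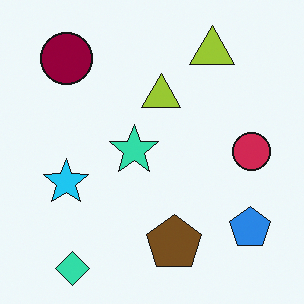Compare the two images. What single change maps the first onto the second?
This is the original image hue-shifted by a large amount.

Every shape's color has rotated by the same amount around the hue wheel — a uniform hue shift.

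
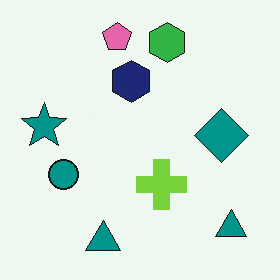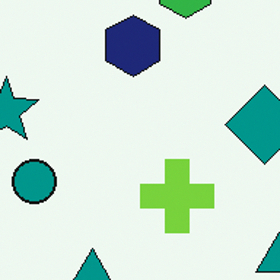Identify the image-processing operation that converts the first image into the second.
This is the original image cropped to a modestly smaller region and rescaled.

The visible shapes are larger and the field of view is narrower; shapes near the original edges may be partly or wholly outside the frame — a crop-and-rescale.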